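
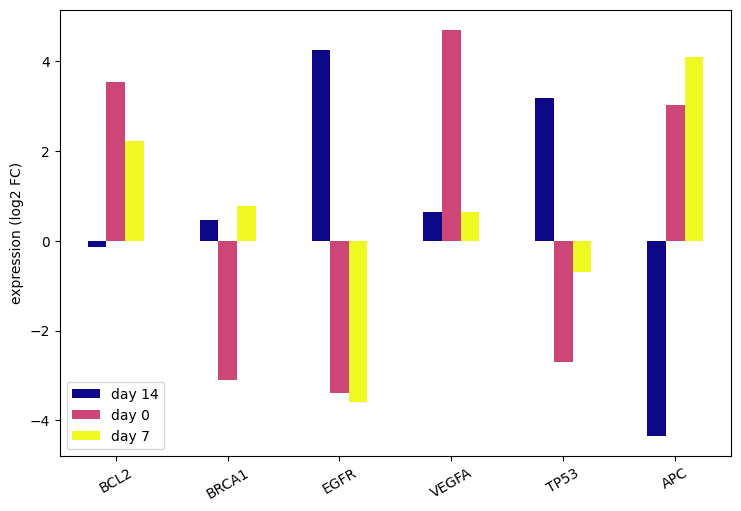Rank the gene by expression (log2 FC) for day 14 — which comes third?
VEGFA

Top 4 for day 14: EGFR ≈ 4, TP53 ≈ 3, VEGFA ≈ 1, BRCA1 ≈ 0.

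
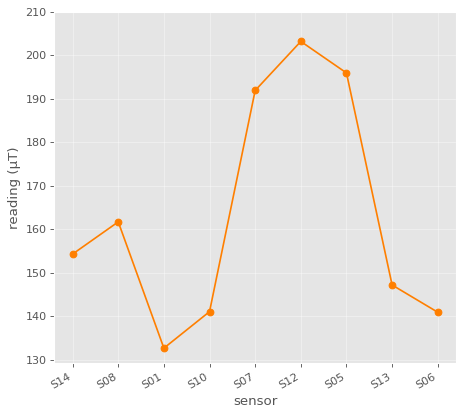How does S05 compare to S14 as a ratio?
S05 ≈ 200, S14 ≈ 150; 200/150 ≈ 1.33.

≈ 1.33×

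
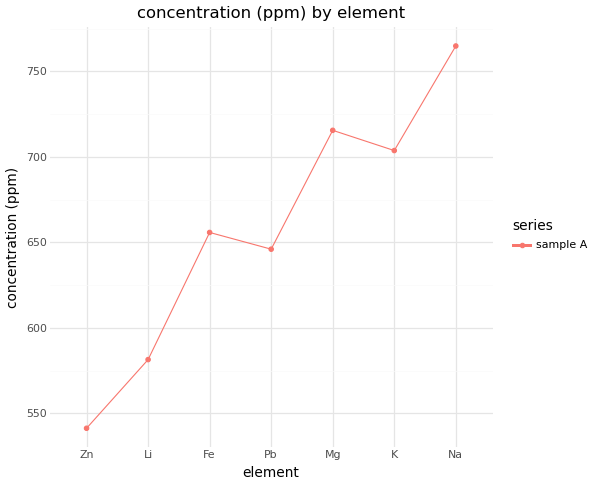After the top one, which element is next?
Mg

Top 3: Na ≈ 760, Mg ≈ 720, K ≈ 700.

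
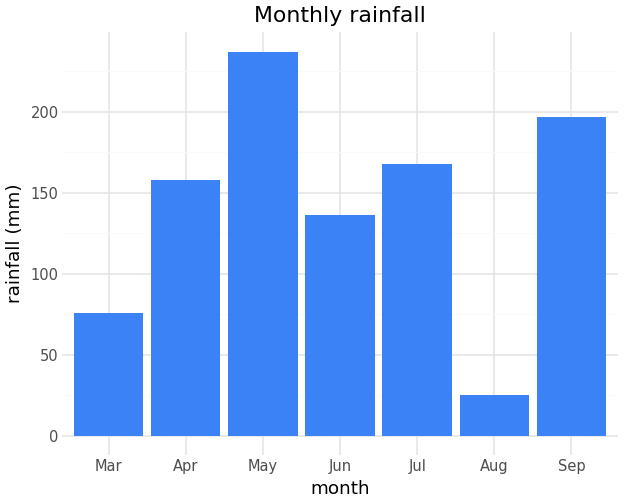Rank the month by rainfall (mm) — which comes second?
Top 3: May ≈ 240, Sep ≈ 200, Jul ≈ 160.

Sep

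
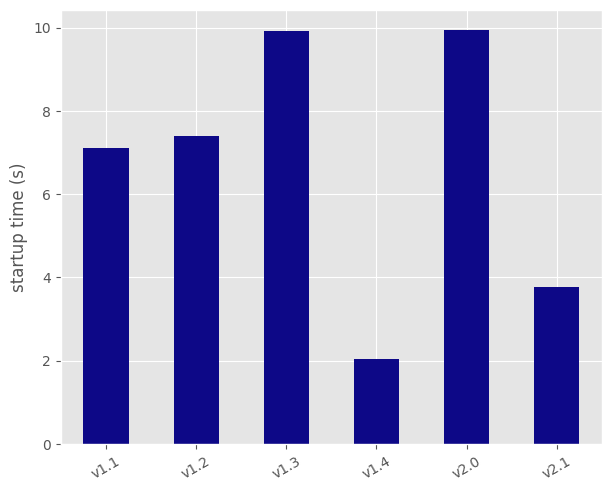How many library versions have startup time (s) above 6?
Above 6: v1.1, v1.2, v1.3, v2.0.

4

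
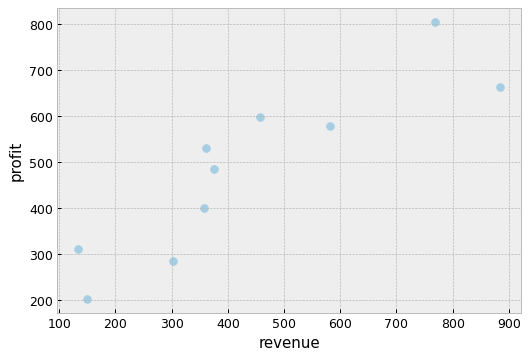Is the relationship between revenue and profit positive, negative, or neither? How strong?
positive, strong

Points are positively correlated; strong (|r| ≈ 0.9).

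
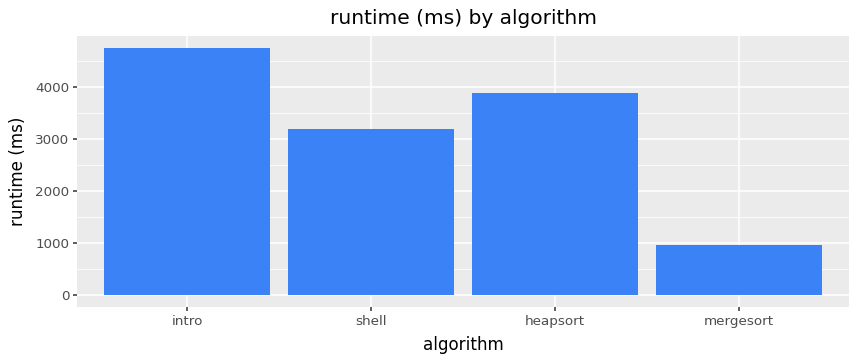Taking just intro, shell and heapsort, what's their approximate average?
(4500 + 3000 + 4000) / 3 ≈ 3833.

≈ 3833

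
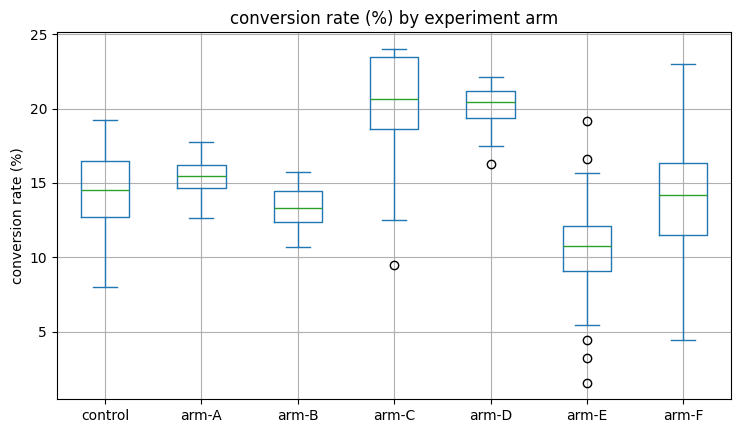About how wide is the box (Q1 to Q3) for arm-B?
≈ 2

Q3 ≈ 14, Q1 ≈ 12; IQR ≈ 2.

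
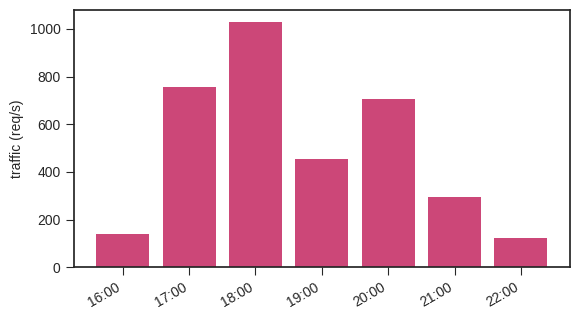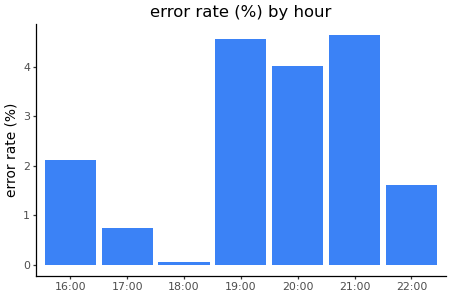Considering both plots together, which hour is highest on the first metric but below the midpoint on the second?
18:00

Chart 2 median error rate (%) ≈ 2; below-median hours: 17:00, 18:00, 22:00. Among those, 18:00 has the highest traffic (req/s) (≈ 1000).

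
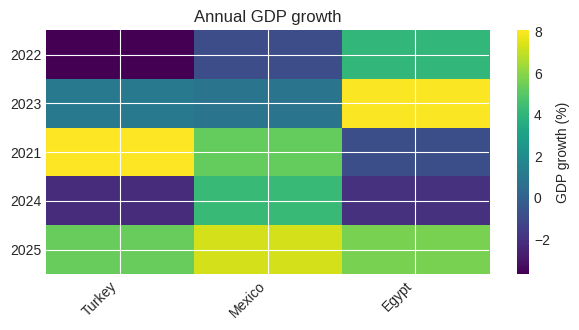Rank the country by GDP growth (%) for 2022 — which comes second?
Mexico

Top 3 for 2022: Egypt ≈ 4, Mexico ≈ -1, Turkey ≈ -4.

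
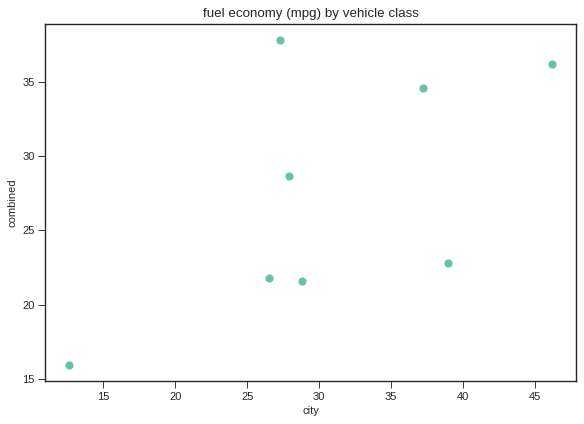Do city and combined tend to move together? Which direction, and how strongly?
positive, moderate

Points are positively correlated; moderate (|r| ≈ 0.6).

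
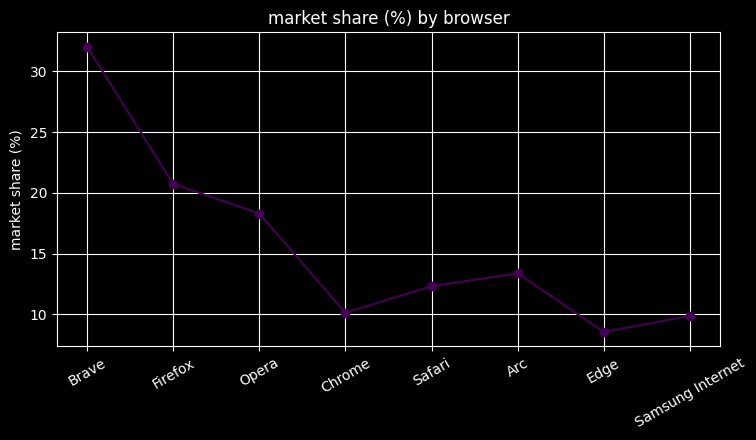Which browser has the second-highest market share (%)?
Firefox

Top 3: Brave ≈ 32, Firefox ≈ 20, Opera ≈ 18.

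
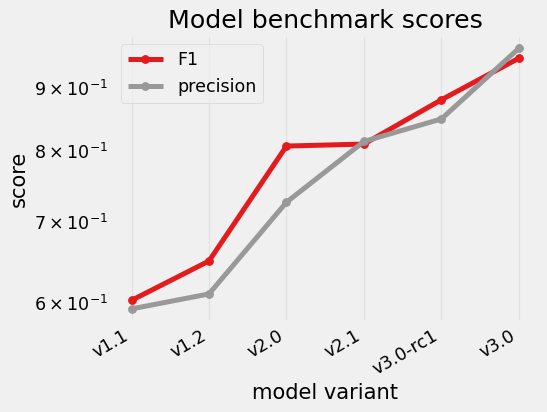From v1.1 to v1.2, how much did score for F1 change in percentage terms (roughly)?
≈ +8.3%

v1.1 ≈ 0.60, v1.2 ≈ 0.65; (0.65 − 0.60) / 0.60 ≈ +8.3%.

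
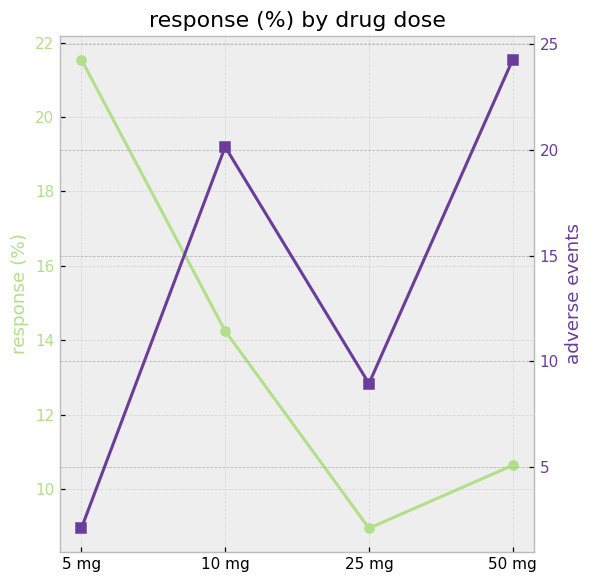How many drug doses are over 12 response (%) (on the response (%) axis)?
2

Above 12: 5 mg, 10 mg.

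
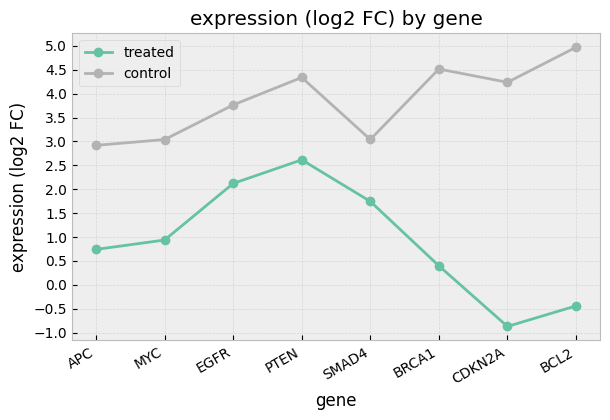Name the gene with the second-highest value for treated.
Top 3 for treated: PTEN ≈ 2.5, EGFR ≈ 2.0, SMAD4 ≈ 1.5.

EGFR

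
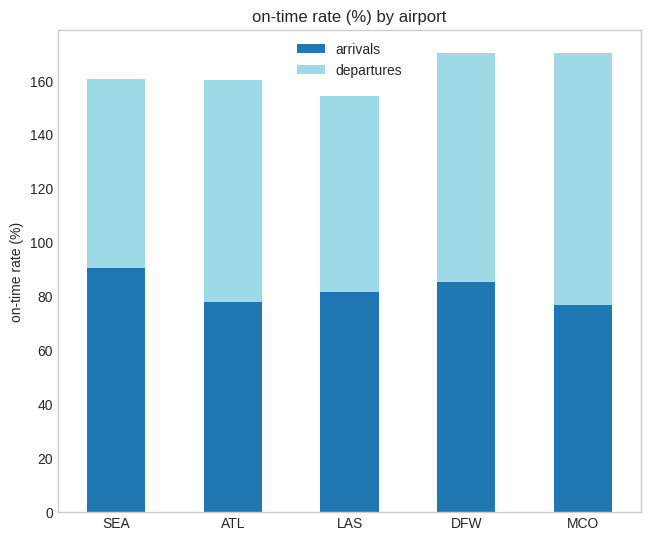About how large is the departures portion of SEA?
≈ 60

departures top ≈ 160, bottom ≈ 100; segment ≈ 60.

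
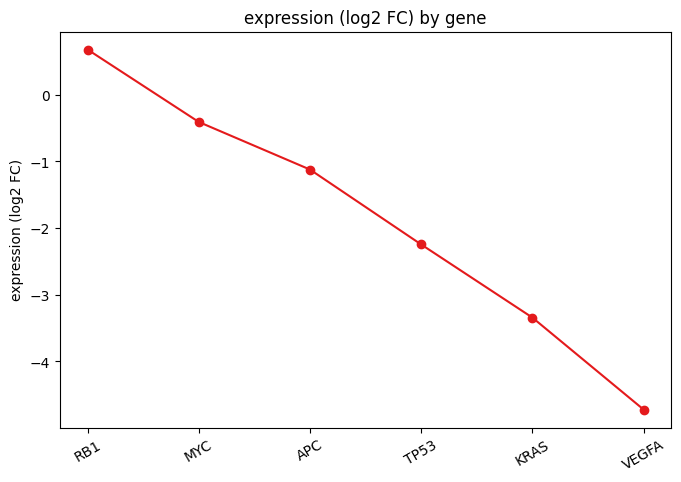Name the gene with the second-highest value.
Top 3: RB1 ≈ 0.5, MYC ≈ -0.5, APC ≈ -1.0.

MYC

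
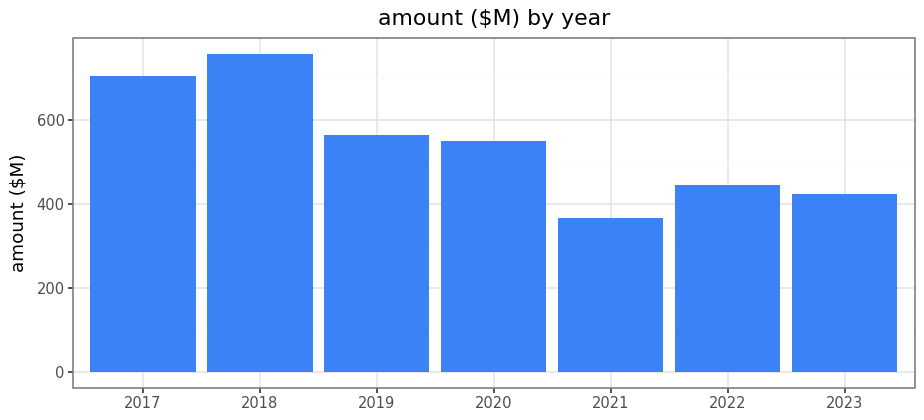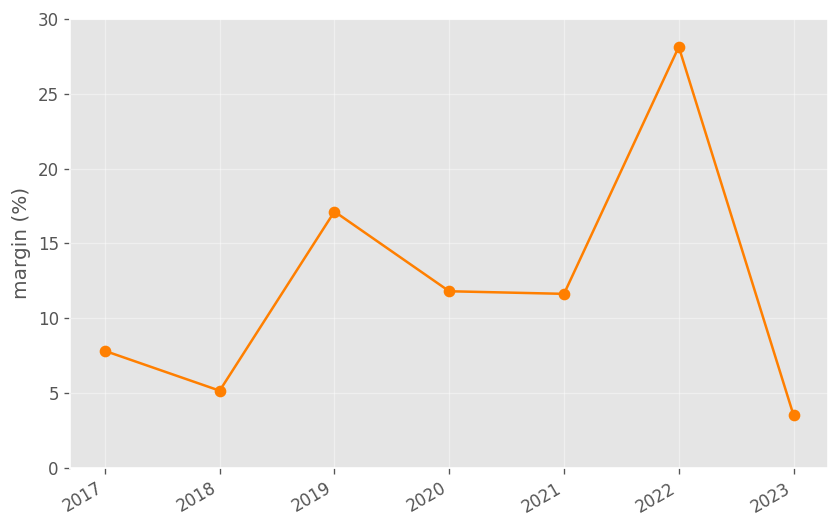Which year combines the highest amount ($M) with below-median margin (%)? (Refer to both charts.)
2018

Chart 2 median margin (%) ≈ 10; below-median years: 2017, 2018, 2023. Among those, 2018 has the highest amount ($M) (≈ 800).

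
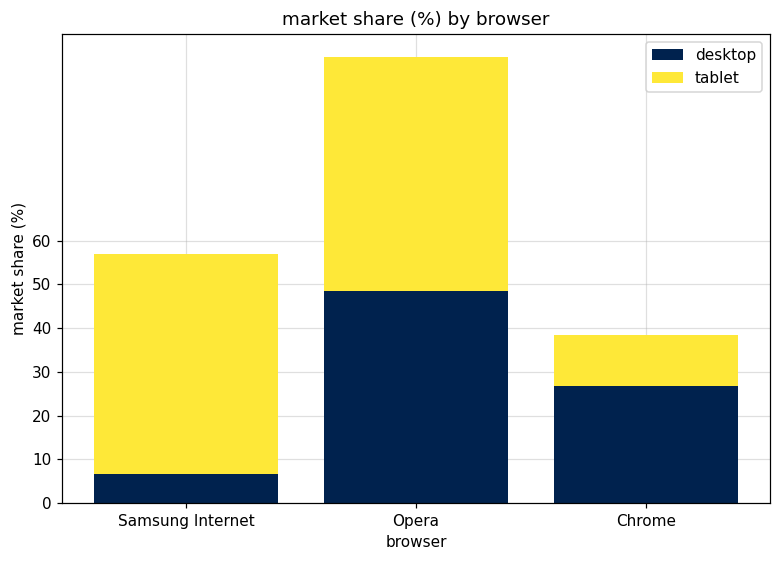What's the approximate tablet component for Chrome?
≈ 10

tablet top ≈ 40, bottom ≈ 30; segment ≈ 10.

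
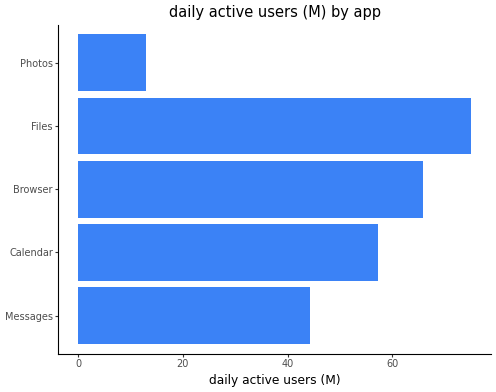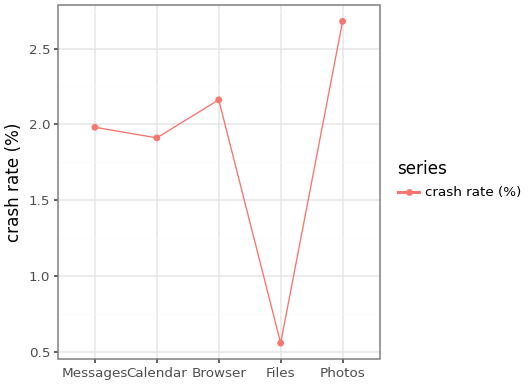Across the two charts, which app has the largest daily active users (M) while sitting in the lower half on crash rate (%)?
Chart 2 median crash rate (%) ≈ 2; below-median apps: Calendar, Files. Among those, Files has the highest daily active users (M) (≈ 80).

Files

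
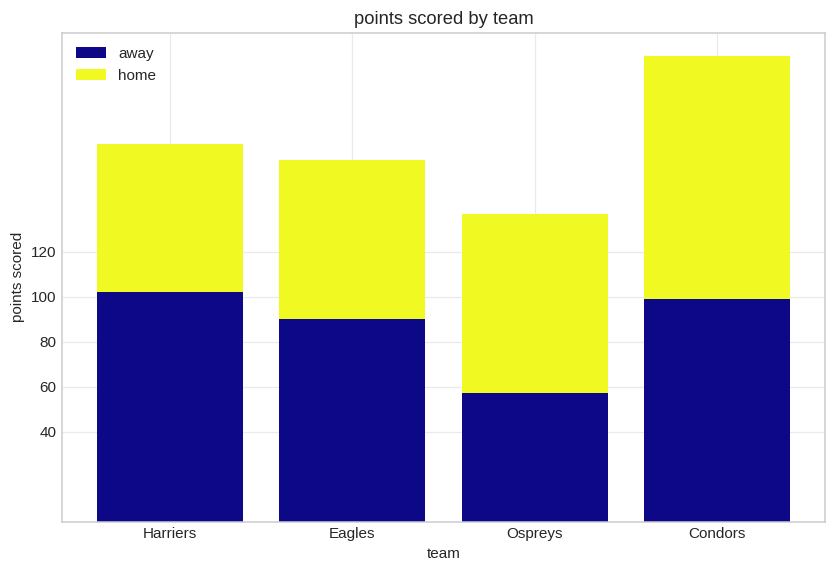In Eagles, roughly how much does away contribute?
≈ 80

away top ≈ 80, bottom ≈ 0; segment ≈ 80.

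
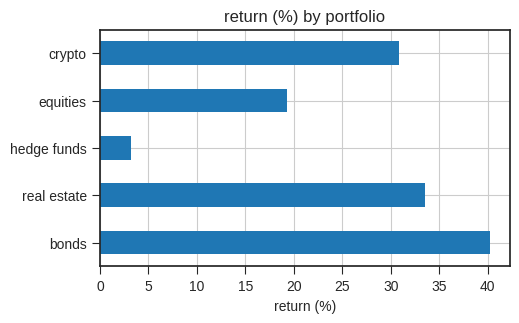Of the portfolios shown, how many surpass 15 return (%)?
Above 15: bonds, real estate, equities, crypto.

4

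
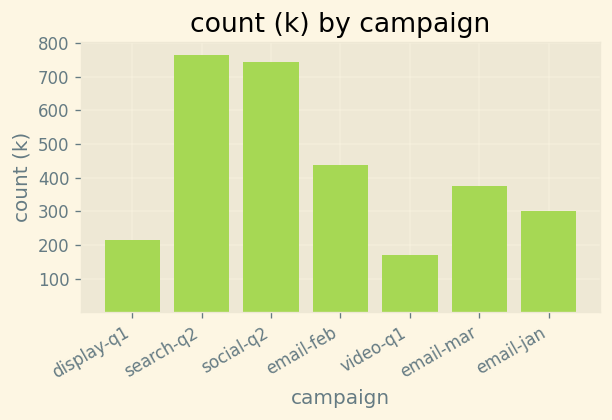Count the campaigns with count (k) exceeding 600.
Above 600: search-q2, social-q2.

2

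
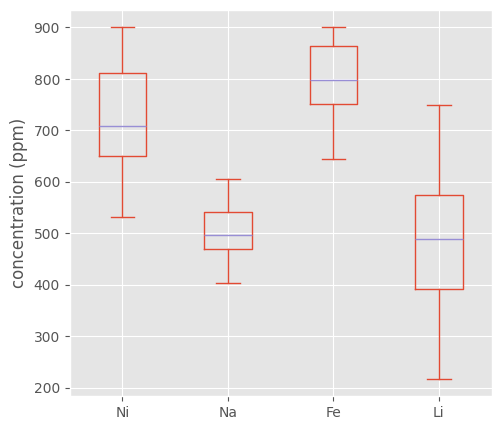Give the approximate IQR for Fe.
Q3 ≈ 850, Q1 ≈ 750; IQR ≈ 100.

≈ 100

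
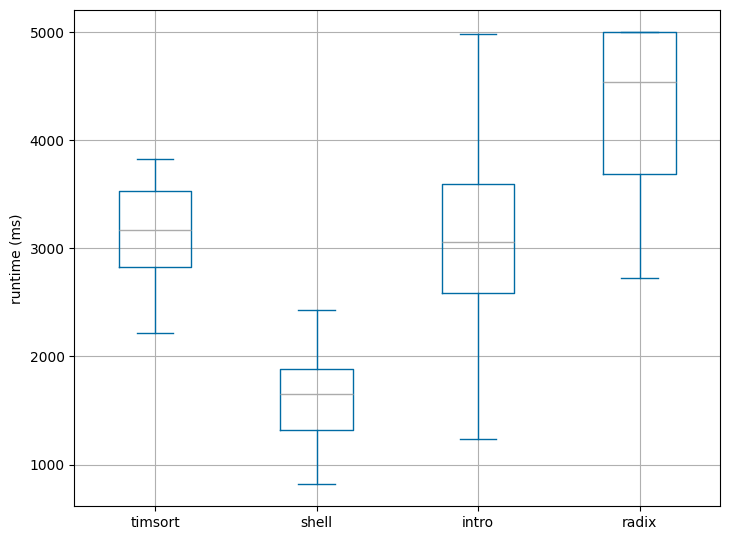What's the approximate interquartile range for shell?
≈ 500

Q3 ≈ 2000, Q1 ≈ 1500; IQR ≈ 500.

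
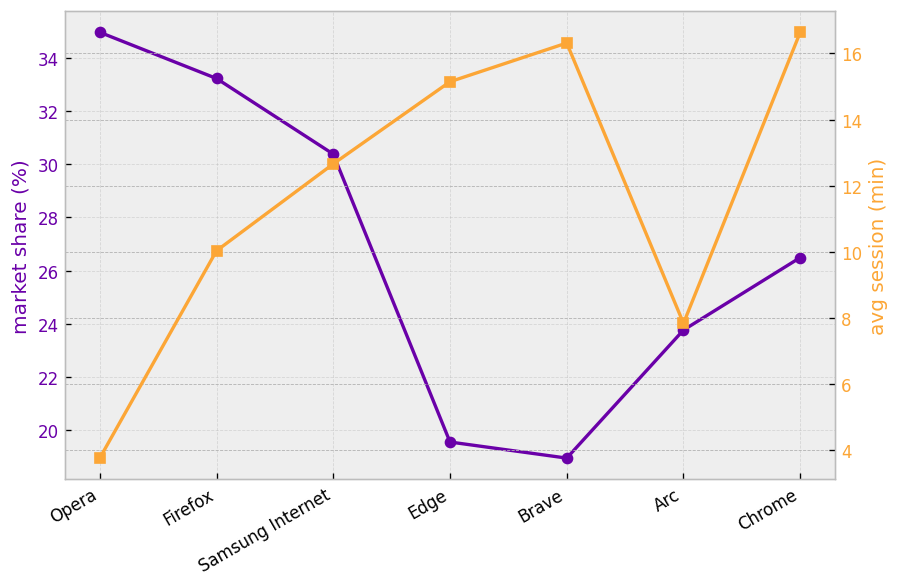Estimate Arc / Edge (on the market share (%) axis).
Arc ≈ 24, Edge ≈ 20; 24/20 ≈ 1.2.

≈ 1.2×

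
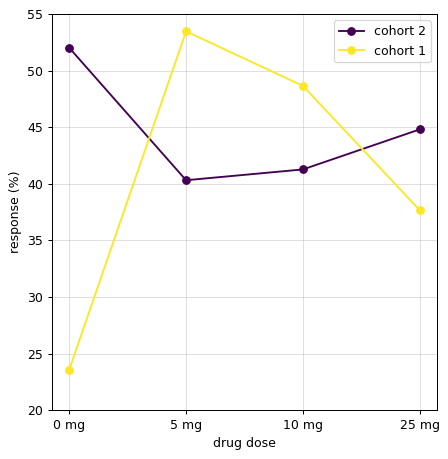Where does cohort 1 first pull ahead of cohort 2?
5 mg

0 mg: cohort 1 ≈ 25 vs cohort 2 ≈ 50 (not yet); 5 mg: cohort 1 ≈ 55 vs cohort 2 ≈ 40 (first crossover).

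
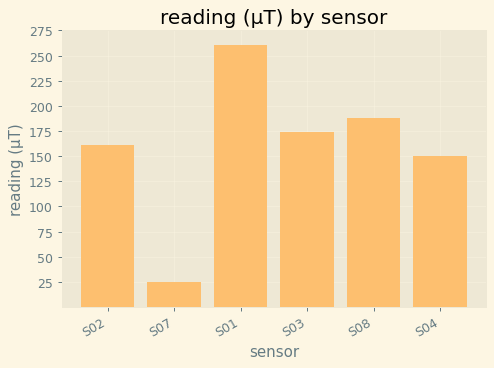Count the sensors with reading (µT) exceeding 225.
1

Above 225: S01.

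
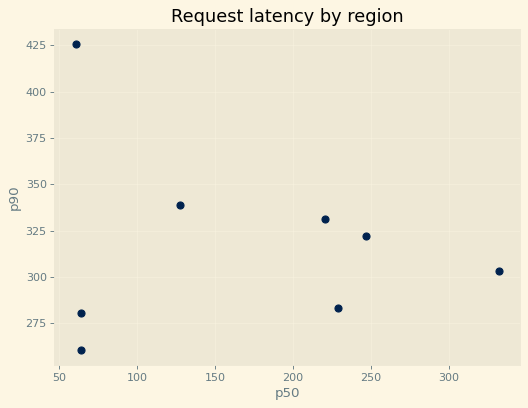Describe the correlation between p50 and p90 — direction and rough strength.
Points are roughly uncorrelated; weak (|r| ≈ 0.2).

no clear correlation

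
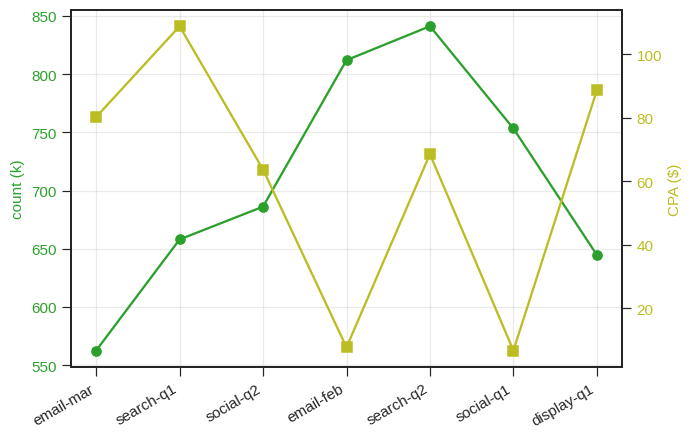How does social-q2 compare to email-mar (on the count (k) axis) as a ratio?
social-q2 ≈ 675, email-mar ≈ 575; 675/575 ≈ 1.17.

≈ 1.17×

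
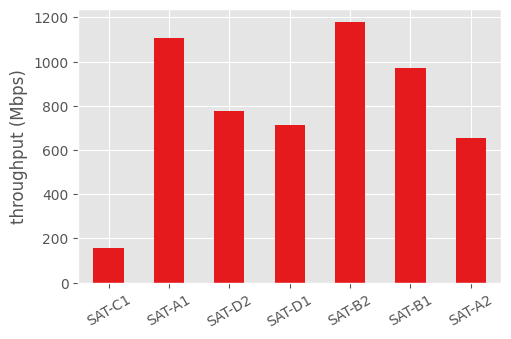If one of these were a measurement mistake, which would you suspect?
SAT-C1 ≈ 200; the rest sit between ≈ 700 and ≈ 1200.

SAT-C1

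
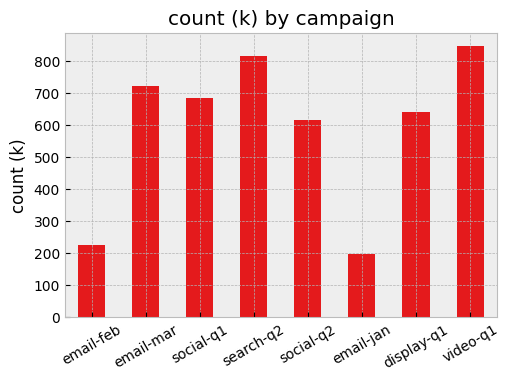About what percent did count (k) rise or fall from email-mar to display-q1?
email-mar ≈ 700, display-q1 ≈ 600; (600 − 700) / 700 ≈ -14.3%.

≈ -14.3%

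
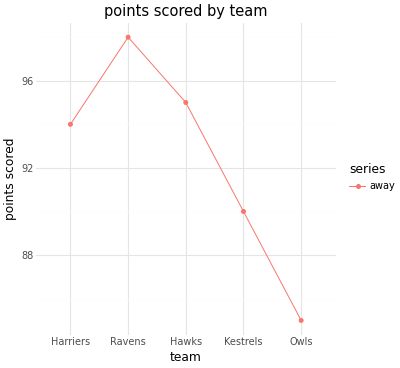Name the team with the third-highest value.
Top 4: Ravens ≈ 98, Hawks ≈ 96, Harriers ≈ 94, Kestrels ≈ 90.

Harriers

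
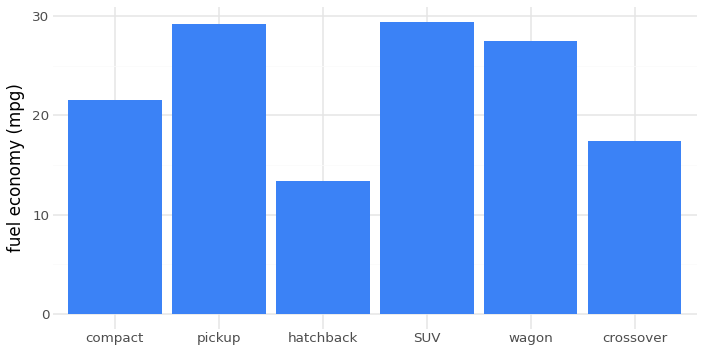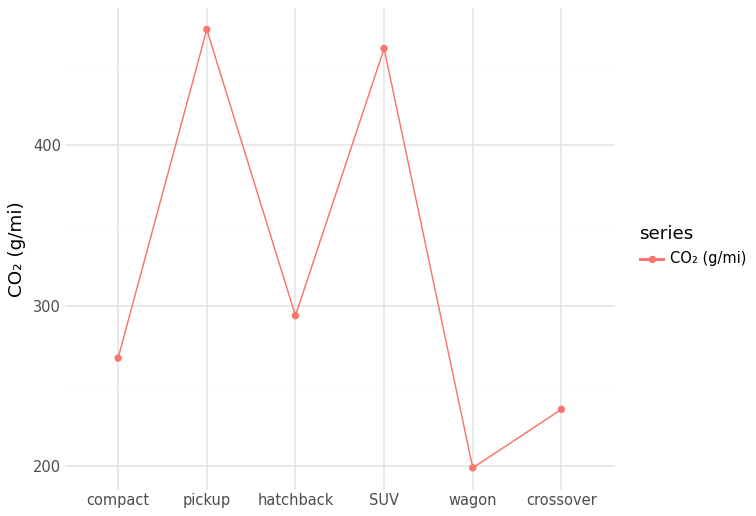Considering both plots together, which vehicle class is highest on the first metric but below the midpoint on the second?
wagon

Chart 2 median CO₂ (g/mi) ≈ 300; below-median vehicle classes: compact, wagon, crossover. Among those, wagon has the highest fuel economy (mpg) (≈ 25).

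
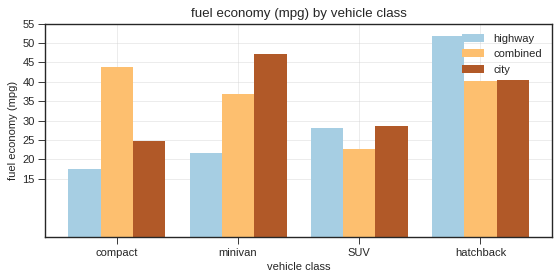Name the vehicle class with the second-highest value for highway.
Top 3 for highway: hatchback ≈ 50, SUV ≈ 30, minivan ≈ 20.

SUV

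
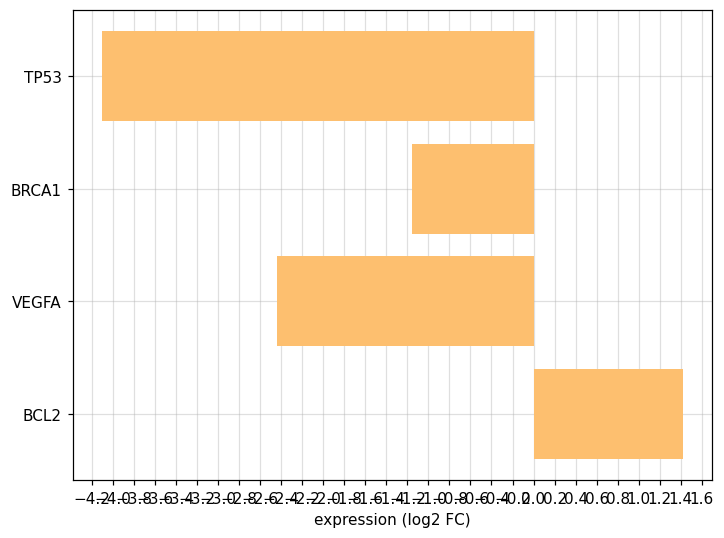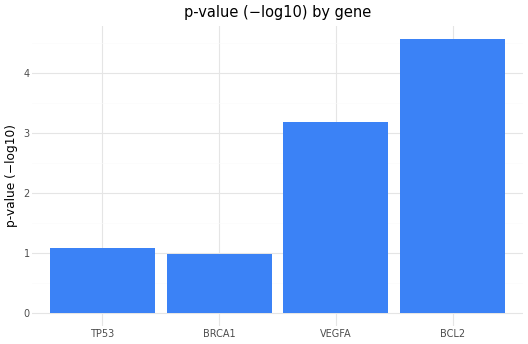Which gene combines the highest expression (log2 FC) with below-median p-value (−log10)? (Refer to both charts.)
Chart 2 median p-value (−log10) ≈ 2; below-median genes: TP53, BRCA1. Among those, BRCA1 has the highest expression (log2 FC) (≈ -1.2).

BRCA1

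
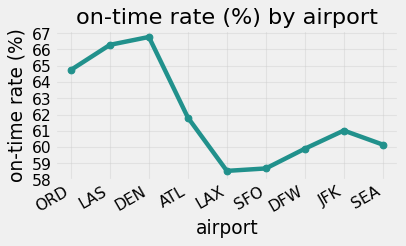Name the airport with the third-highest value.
ORD

Top 4: DEN ≈ 67, LAS ≈ 66, ORD ≈ 65, ATL ≈ 62.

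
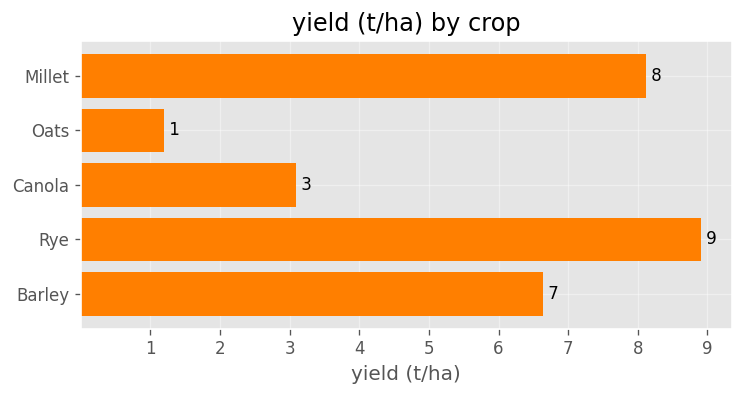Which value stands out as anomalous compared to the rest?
Oats

Oats ≈ 1; the rest sit between ≈ 3 and ≈ 9.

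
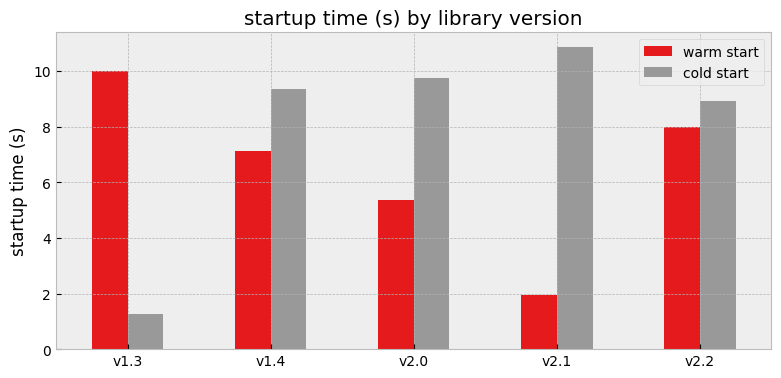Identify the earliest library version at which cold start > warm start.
v1.4

v1.3: cold start ≈ 1 vs warm start ≈ 10 (not yet); v1.4: cold start ≈ 9 vs warm start ≈ 7 (first crossover).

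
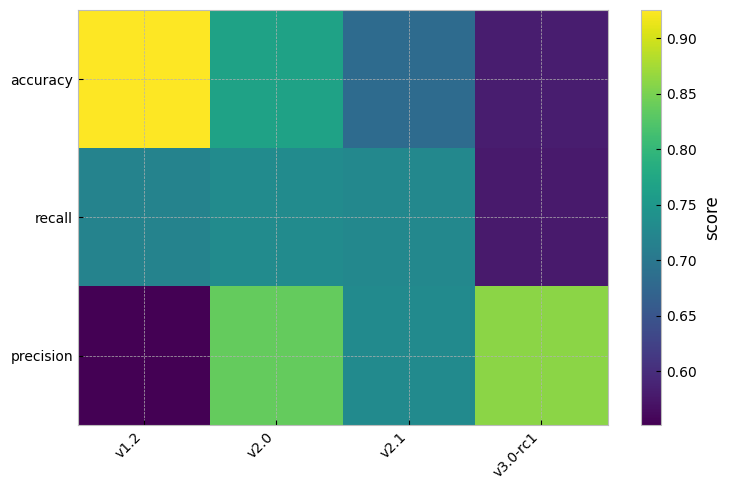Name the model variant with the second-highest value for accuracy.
v2.0

Top 3 for accuracy: v1.2 ≈ 0.95, v2.0 ≈ 0.75, v2.1 ≈ 0.70.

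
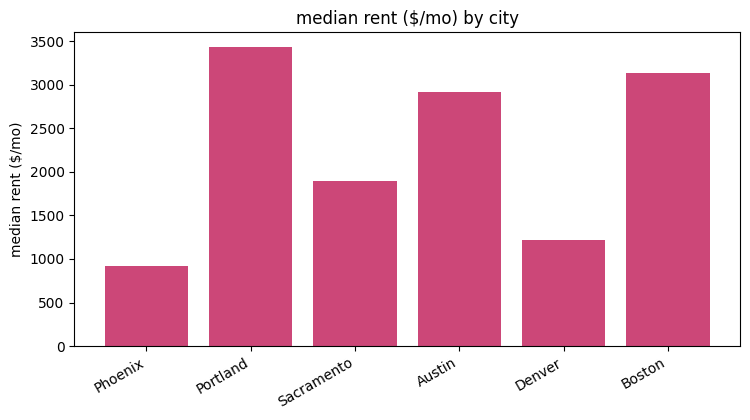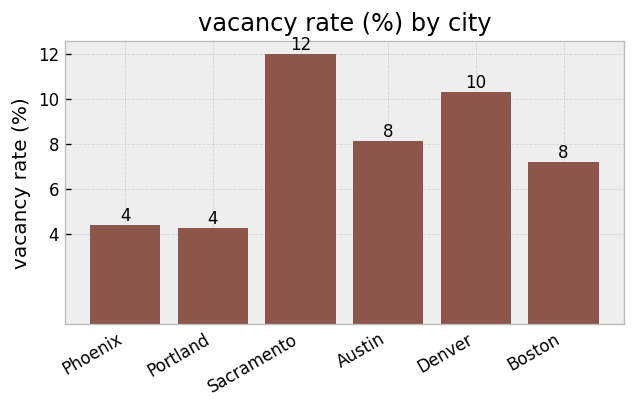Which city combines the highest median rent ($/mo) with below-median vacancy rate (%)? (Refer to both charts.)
Portland

Chart 2 median vacancy rate (%) ≈ 8; below-median cities: Phoenix, Portland, Boston. Among those, Portland has the highest median rent ($/mo) (≈ 3500).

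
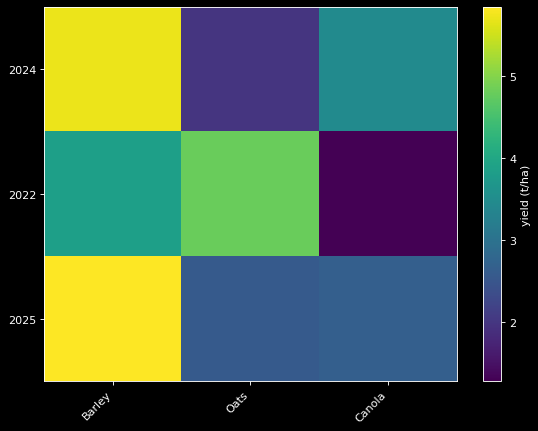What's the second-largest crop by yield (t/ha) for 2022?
Barley

Top 3 for 2022: Oats ≈ 5.0, Barley ≈ 4.0, Canola ≈ 1.5.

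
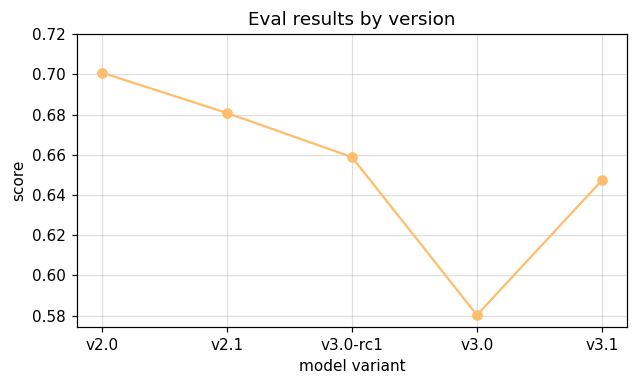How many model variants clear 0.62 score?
4

Above 0.62: v2.0, v2.1, v3.0-rc1, v3.1.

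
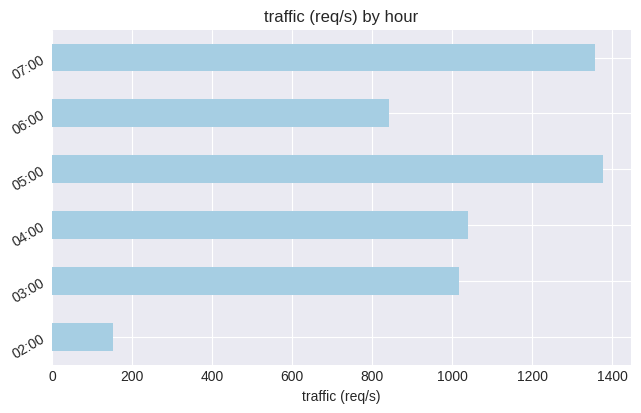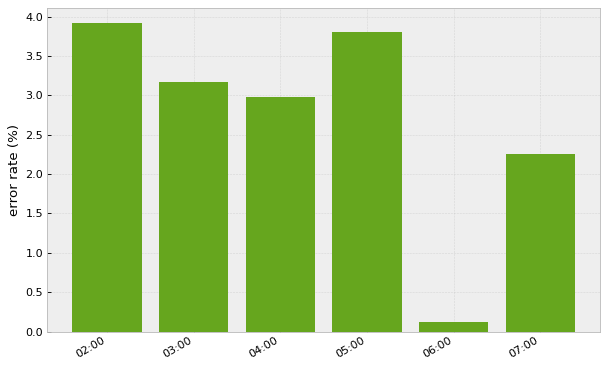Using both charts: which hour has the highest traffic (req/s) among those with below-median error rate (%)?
Chart 2 median error rate (%) ≈ 3; below-median hours: 04:00, 06:00, 07:00. Among those, 07:00 has the highest traffic (req/s) (≈ 1400).

07:00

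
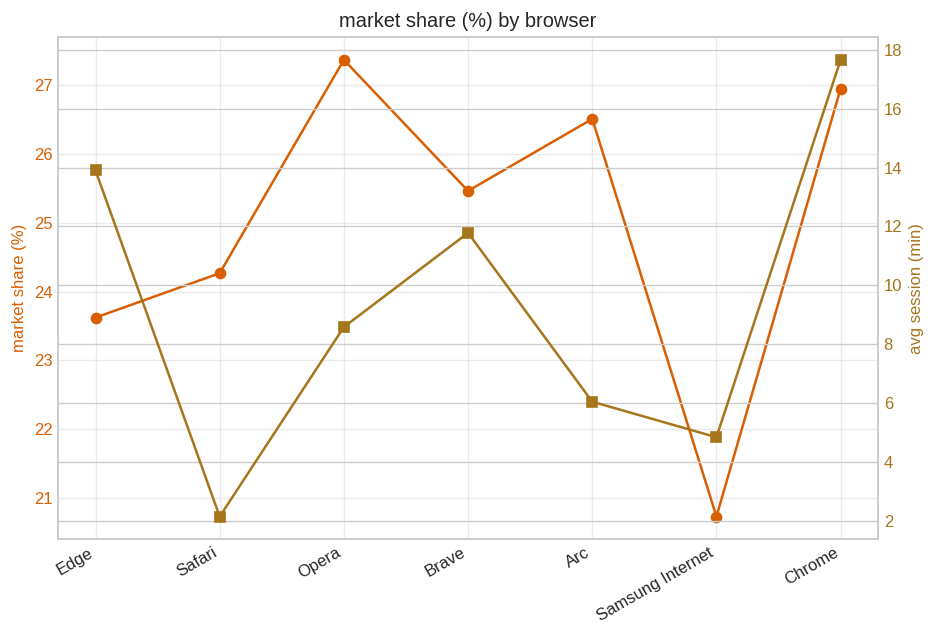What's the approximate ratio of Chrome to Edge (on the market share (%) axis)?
≈ 1.12×

Chrome ≈ 27, Edge ≈ 24; 27/24 ≈ 1.12.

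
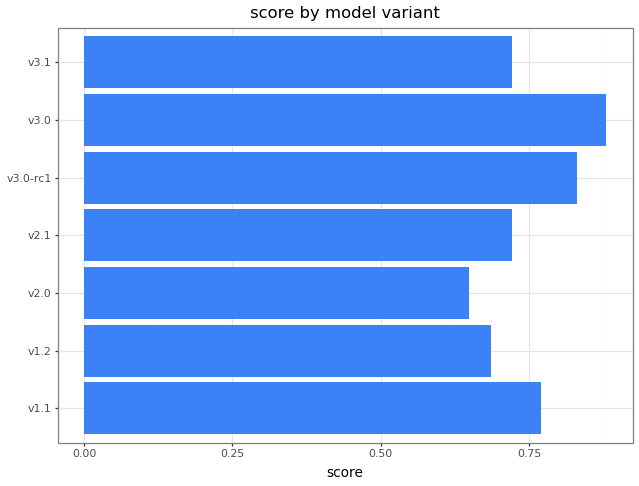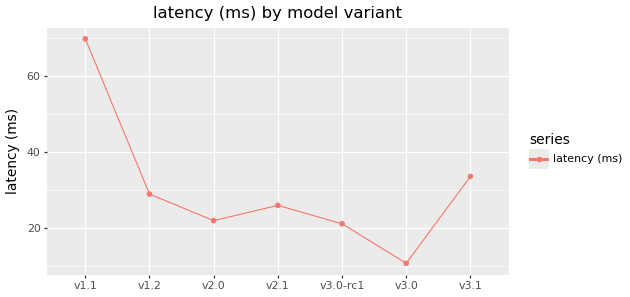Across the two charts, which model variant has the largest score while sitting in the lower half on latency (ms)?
v3.0

Chart 2 median latency (ms) ≈ 30; below-median model variants: v2.0, v3.0-rc1, v3.0. Among those, v3.0 has the highest score (≈ 0.9).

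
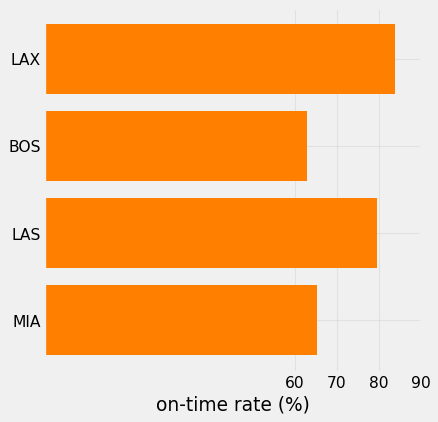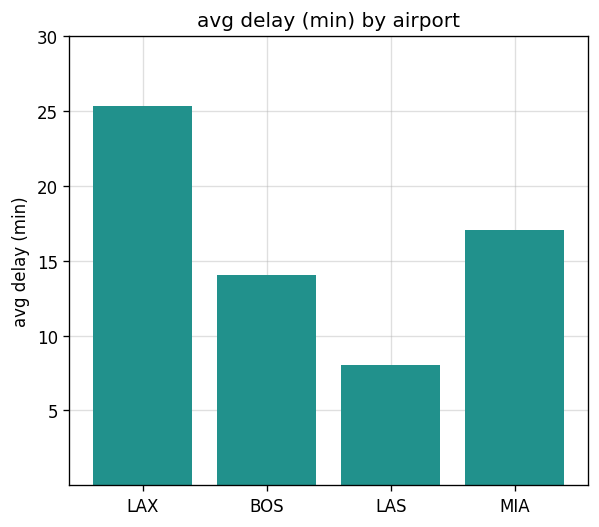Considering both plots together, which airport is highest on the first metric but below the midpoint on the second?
Chart 2 median avg delay (min) ≈ 15; below-median airports: BOS, LAS. Among those, LAS has the highest on-time rate (%) (≈ 80).

LAS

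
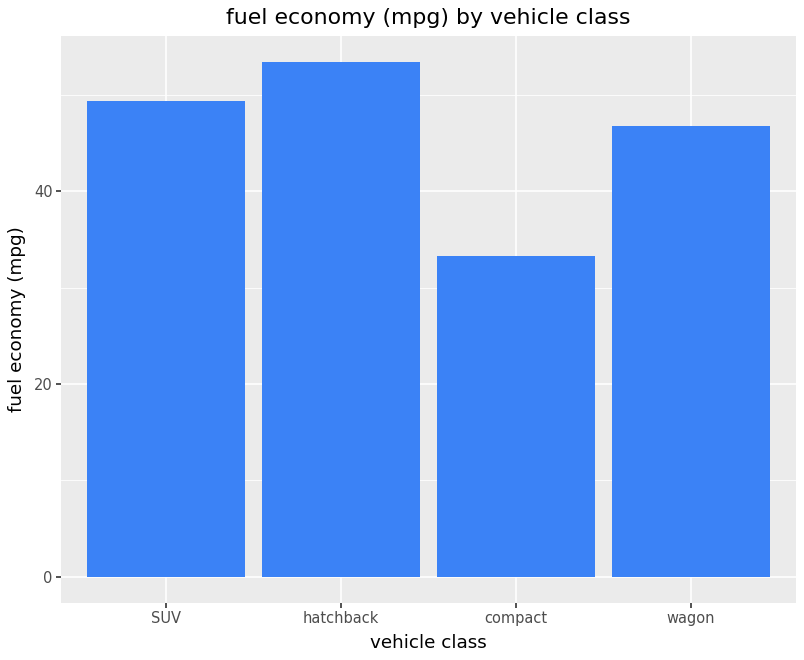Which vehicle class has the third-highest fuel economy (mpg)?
wagon

Top 4: hatchback ≈ 55, SUV ≈ 50, wagon ≈ 45, compact ≈ 35.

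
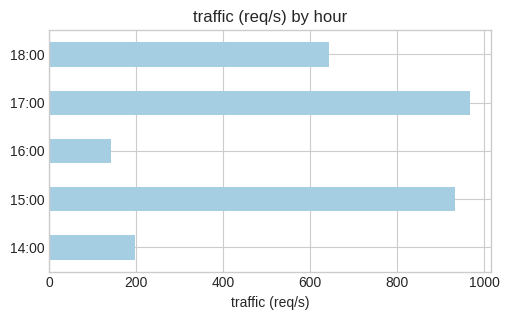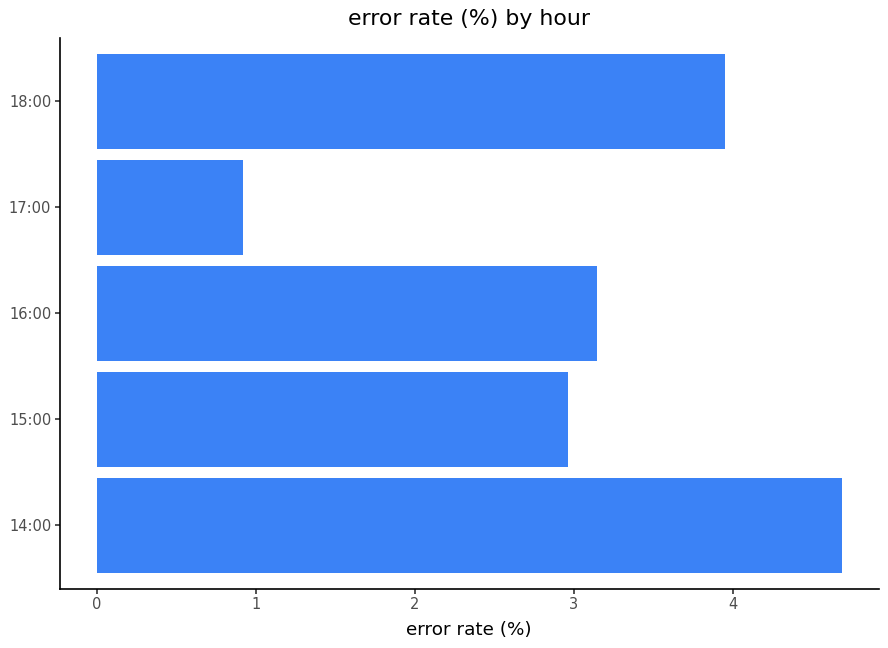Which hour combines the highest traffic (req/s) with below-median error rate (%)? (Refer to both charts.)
Chart 2 median error rate (%) ≈ 3; below-median hours: 15:00, 17:00. Among those, 17:00 has the highest traffic (req/s) (≈ 1000).

17:00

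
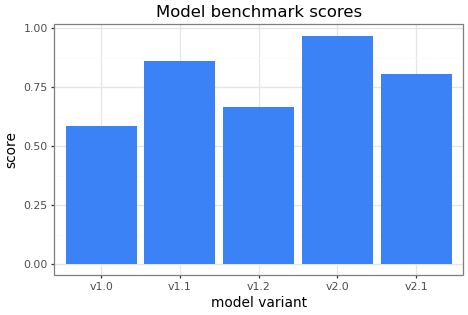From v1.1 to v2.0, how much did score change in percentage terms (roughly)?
≈ +11.1%

v1.1 ≈ 0.9, v2.0 ≈ 1.0; (1.0 − 0.9) / 0.9 ≈ +11.1%.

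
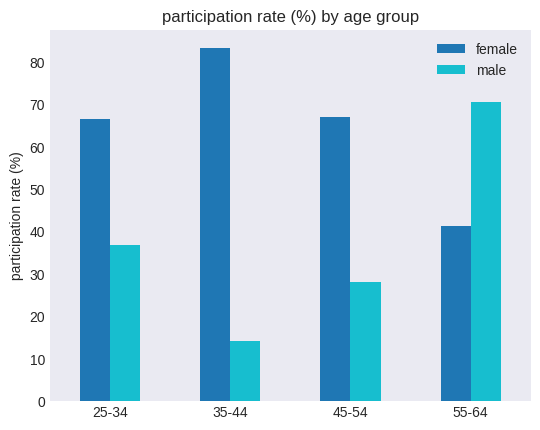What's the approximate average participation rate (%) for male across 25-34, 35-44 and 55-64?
(40 + 10 + 70) / 3 ≈ 40.

≈ 40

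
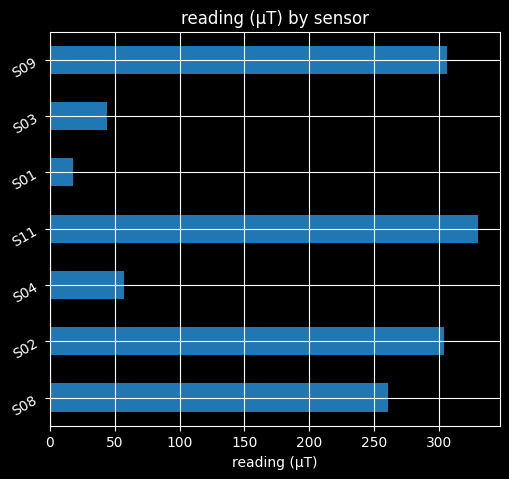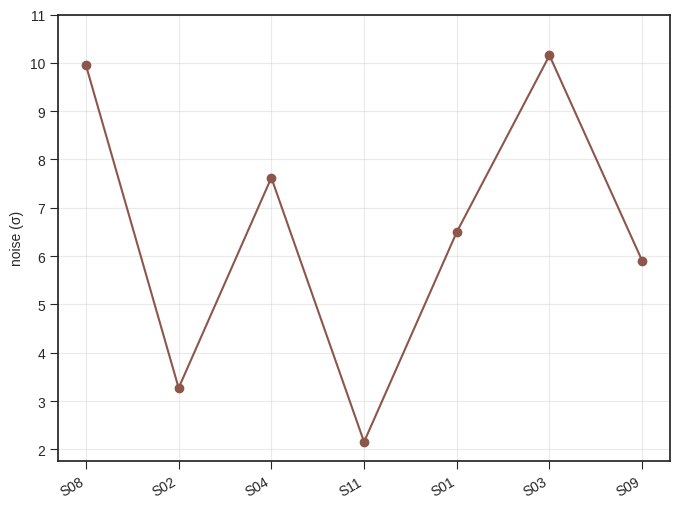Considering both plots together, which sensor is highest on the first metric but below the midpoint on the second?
S11

Chart 2 median noise (σ) ≈ 6; below-median sensors: S02, S11, S09. Among those, S11 has the highest reading (µT) (≈ 350).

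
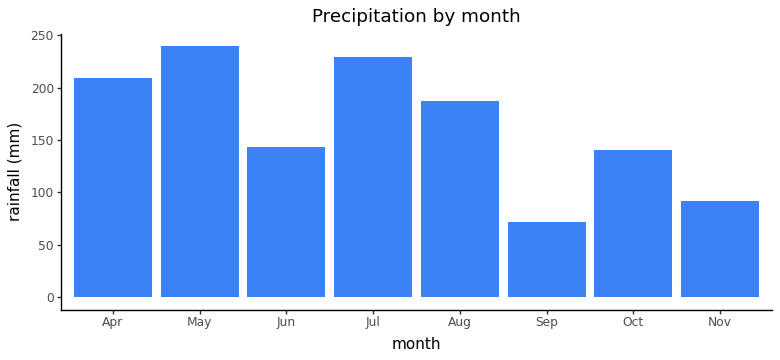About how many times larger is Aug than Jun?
≈ 1.29×

Aug ≈ 180, Jun ≈ 140; 180/140 ≈ 1.29.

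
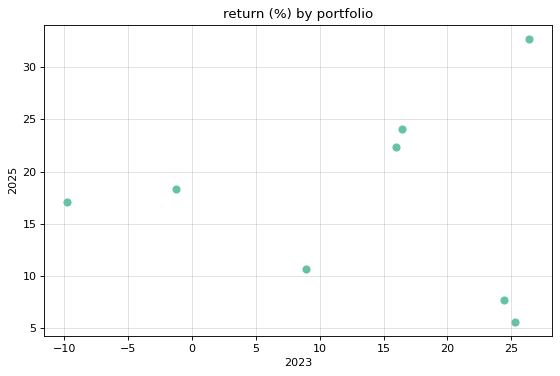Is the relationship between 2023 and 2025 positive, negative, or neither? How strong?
Points are roughly uncorrelated; weak (|r| ≈ 0.0).

no clear correlation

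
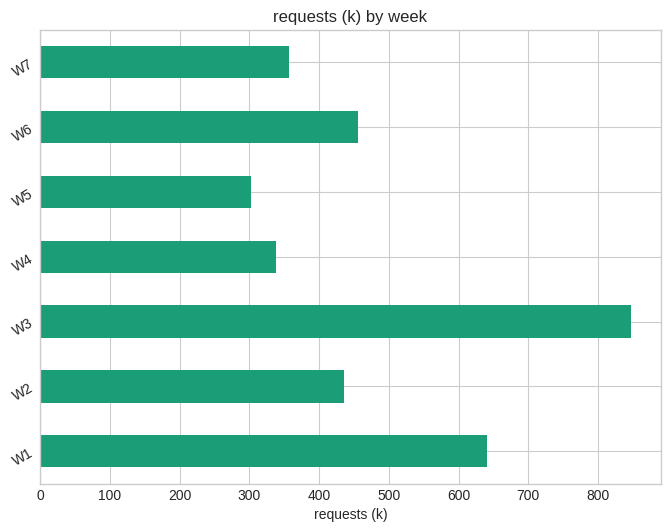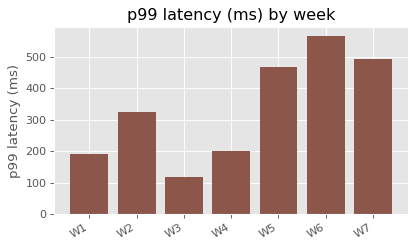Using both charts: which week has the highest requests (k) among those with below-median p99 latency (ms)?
W3

Chart 2 median p99 latency (ms) ≈ 300; below-median weeks: W1, W3, W4. Among those, W3 has the highest requests (k) (≈ 800).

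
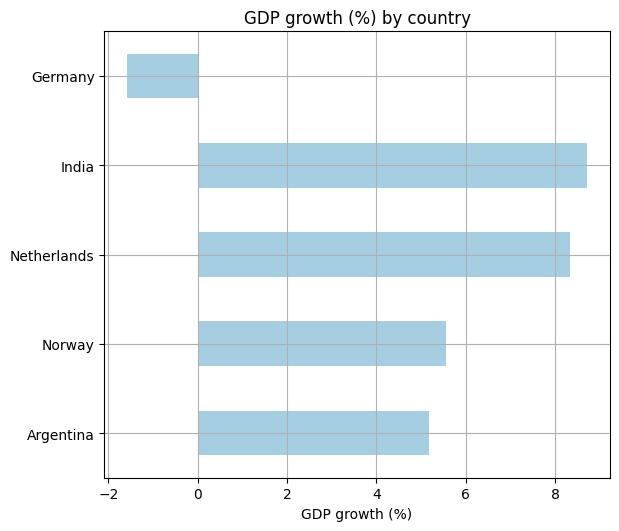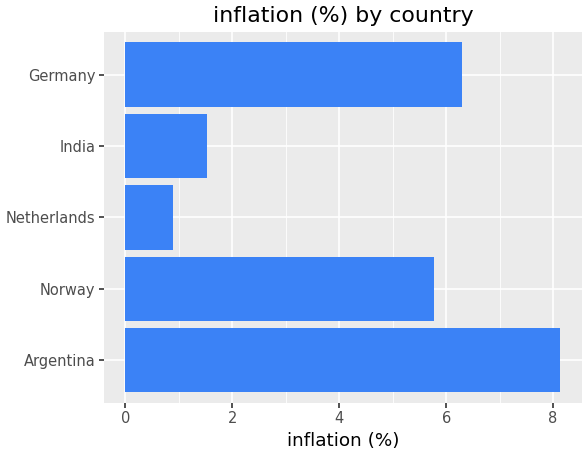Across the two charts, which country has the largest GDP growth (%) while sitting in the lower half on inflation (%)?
India

Chart 2 median inflation (%) ≈ 6; below-median countries: Netherlands, India. Among those, India has the highest GDP growth (%) (≈ 9).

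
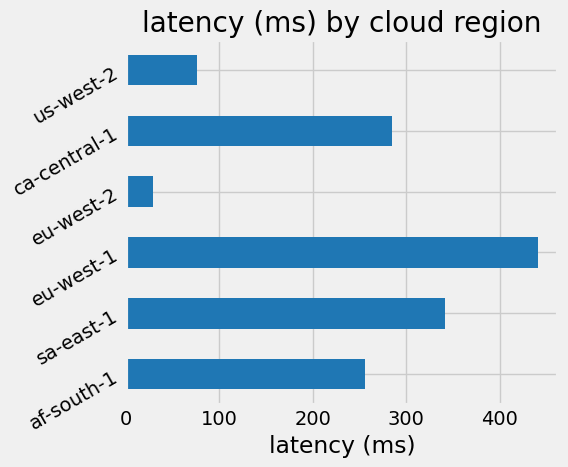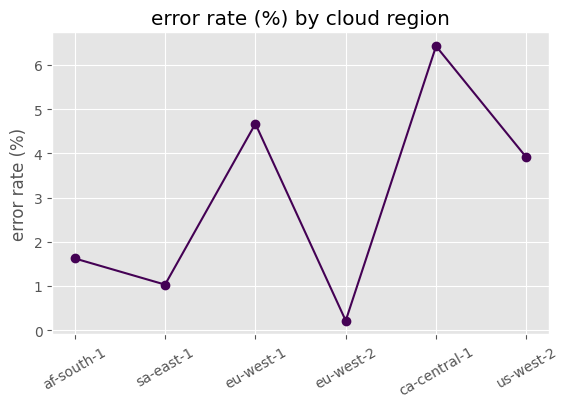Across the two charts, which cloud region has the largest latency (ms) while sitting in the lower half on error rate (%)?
Chart 2 median error rate (%) ≈ 3; below-median cloud regions: af-south-1, sa-east-1, eu-west-2. Among those, sa-east-1 has the highest latency (ms) (≈ 350).

sa-east-1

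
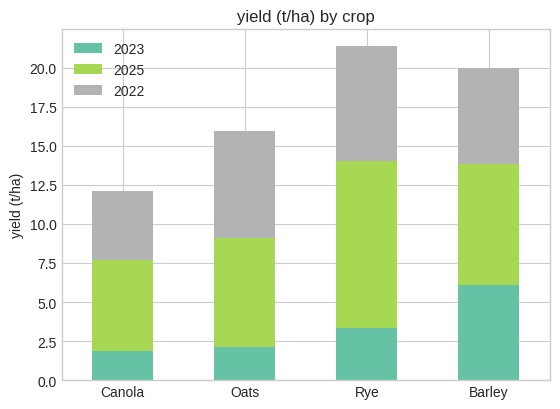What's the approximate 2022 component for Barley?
≈ 6

2022 top ≈ 20, bottom ≈ 14; segment ≈ 6.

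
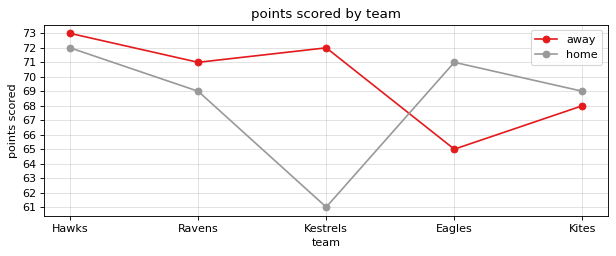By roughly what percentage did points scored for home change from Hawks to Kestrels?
Hawks ≈ 72, Kestrels ≈ 61; (61 − 72) / 72 ≈ -15.3%.

≈ -15.3%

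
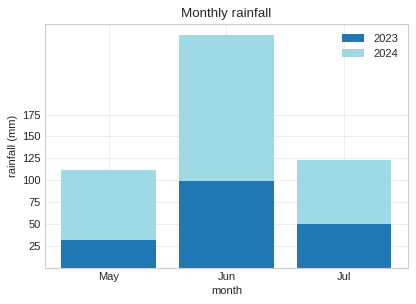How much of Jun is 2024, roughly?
2024 top ≈ 275, bottom ≈ 100; segment ≈ 175.

≈ 175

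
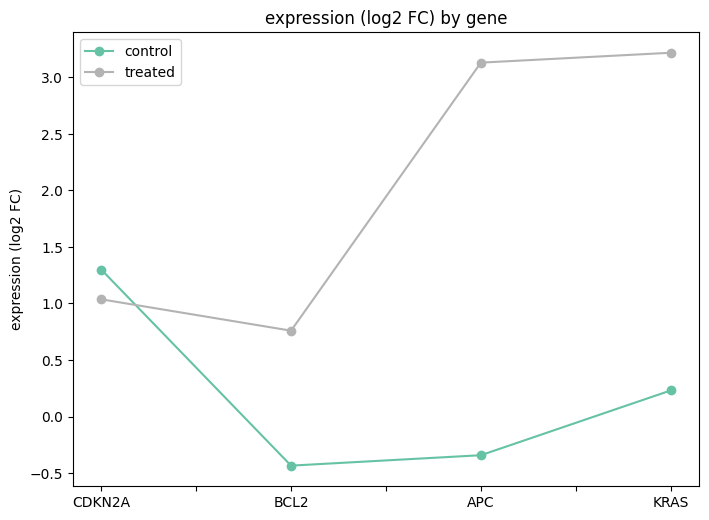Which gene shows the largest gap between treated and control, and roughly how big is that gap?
APC, ≈ 3.5 log2 FC

APC: treated ≈ 3.0, control ≈ -0.5 → gap ≈ 3.5. Next-largest (KRAS) is only ≈ 3.0.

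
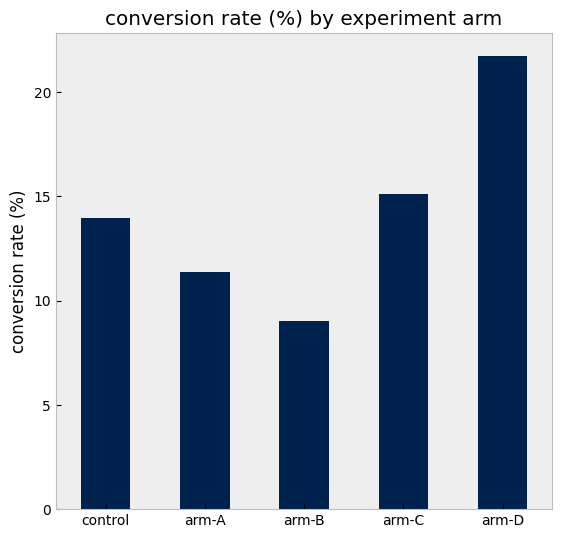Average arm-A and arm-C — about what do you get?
(12 + 16) / 2 ≈ 14.

≈ 14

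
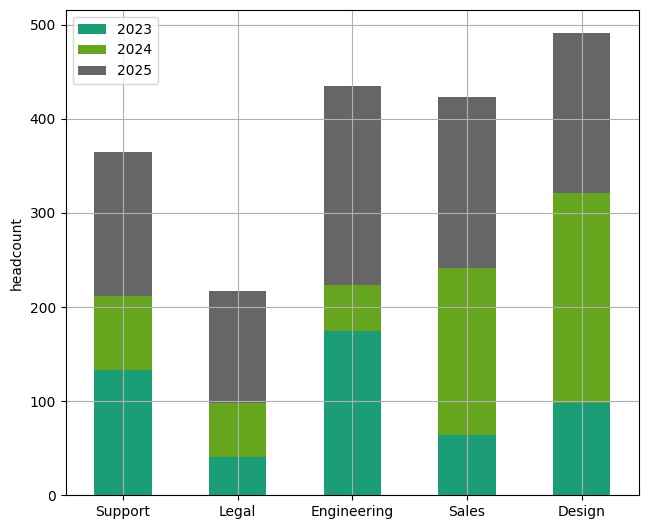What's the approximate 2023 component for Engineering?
2023 top ≈ 200, bottom ≈ 0; segment ≈ 200.

≈ 200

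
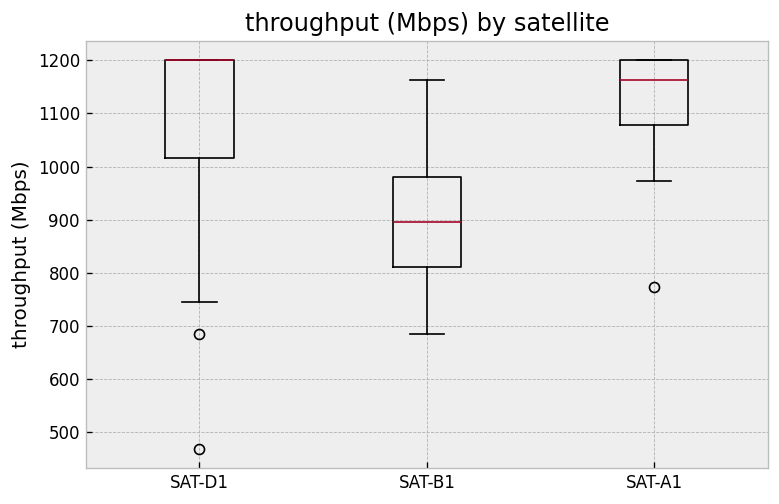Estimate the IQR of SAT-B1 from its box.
Q3 ≈ 975, Q1 ≈ 800; IQR ≈ 175.

≈ 175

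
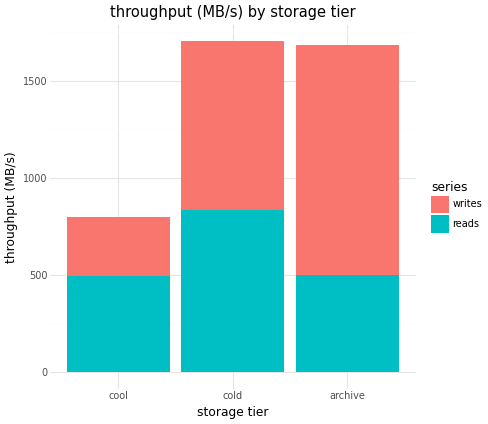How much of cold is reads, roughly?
≈ 800

reads top ≈ 800, bottom ≈ 0; segment ≈ 800.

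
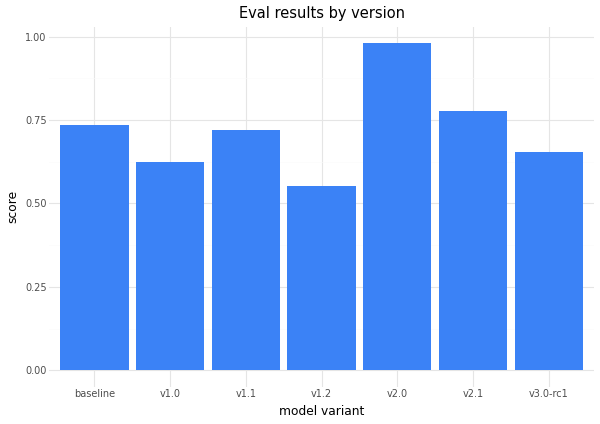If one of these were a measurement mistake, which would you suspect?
v2.0 ≈ 1.0; the rest sit between ≈ 0.6 and ≈ 0.8.

v2.0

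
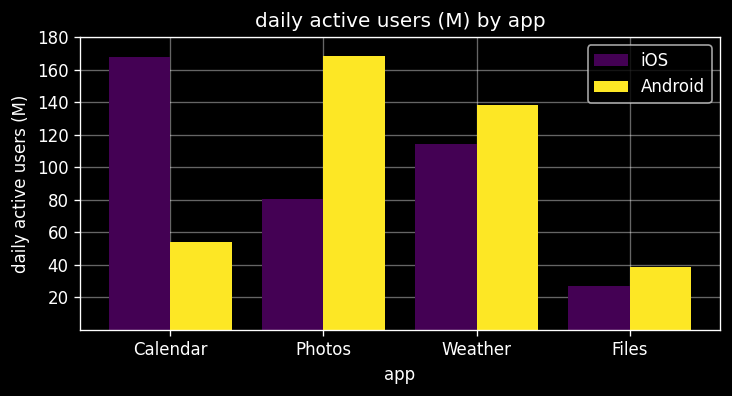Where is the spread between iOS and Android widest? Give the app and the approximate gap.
Calendar, ≈ 100 M

Calendar: iOS ≈ 160, Android ≈ 60 → gap ≈ 100. Next-largest (Photos) is only ≈ 80.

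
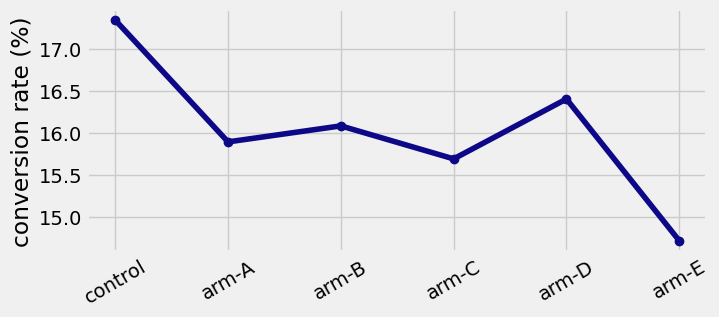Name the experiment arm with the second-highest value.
Top 3: control ≈ 17.5, arm-D ≈ 16.5, arm-B ≈ 16.0.

arm-D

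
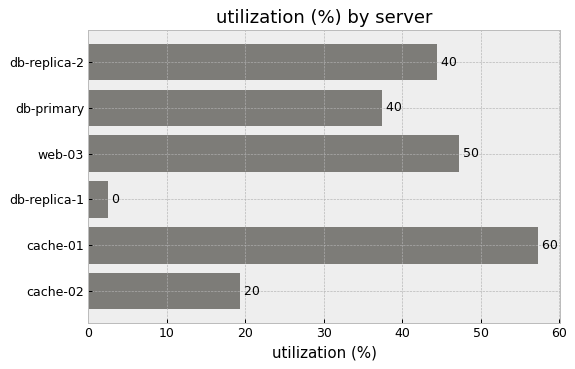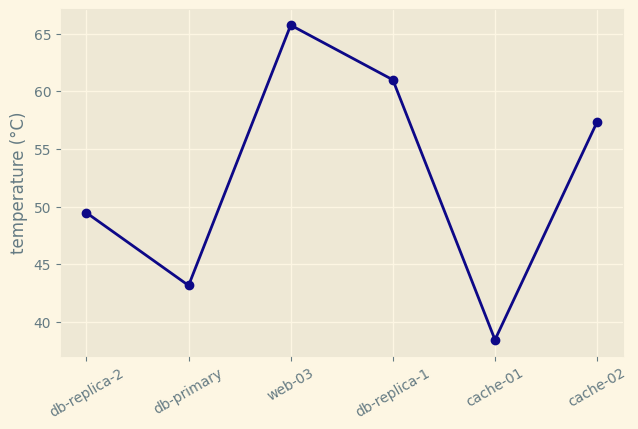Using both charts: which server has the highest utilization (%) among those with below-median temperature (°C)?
Chart 2 median temperature (°C) ≈ 50; below-median servers: db-replica-2, db-primary, cache-01. Among those, cache-01 has the highest utilization (%) (≈ 60).

cache-01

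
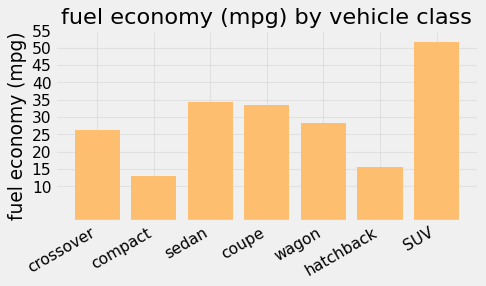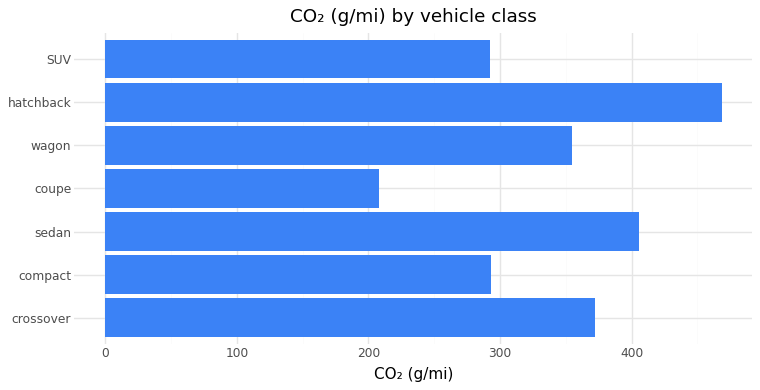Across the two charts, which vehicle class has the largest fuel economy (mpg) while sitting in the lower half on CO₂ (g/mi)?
SUV

Chart 2 median CO₂ (g/mi) ≈ 350; below-median vehicle classes: compact, coupe, SUV. Among those, SUV has the highest fuel economy (mpg) (≈ 50).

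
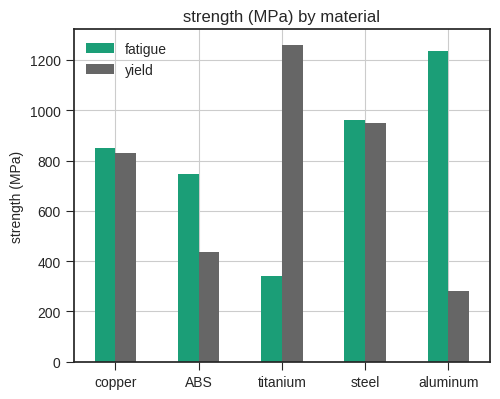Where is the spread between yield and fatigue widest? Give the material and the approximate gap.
aluminum, ≈ 1000 MPa

aluminum: yield ≈ 200, fatigue ≈ 1200 → gap ≈ 1000. Next-largest (titanium) is only ≈ 800.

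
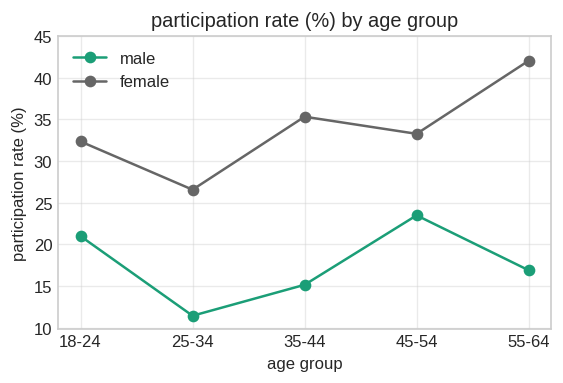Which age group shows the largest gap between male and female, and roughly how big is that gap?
55-64: male ≈ 15, female ≈ 40 → gap ≈ 25. Next-largest (35-44) is only ≈ 20.

55-64, ≈ 25 %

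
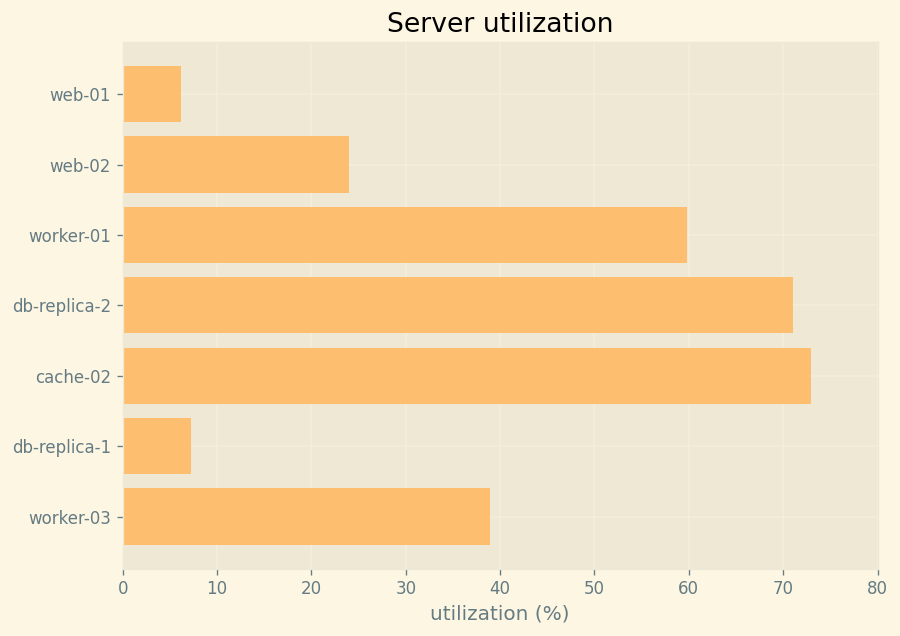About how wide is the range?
≈ 60

Max cache-02 ≈ 70, min web-01 ≈ 10; range ≈ 60.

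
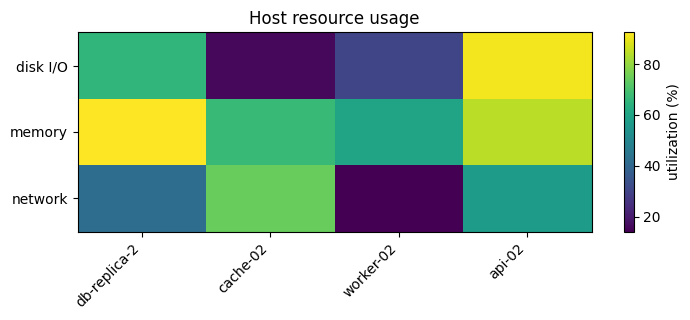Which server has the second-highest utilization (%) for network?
Top 3 for network: cache-02 ≈ 70, api-02 ≈ 60, db-replica-2 ≈ 40.

api-02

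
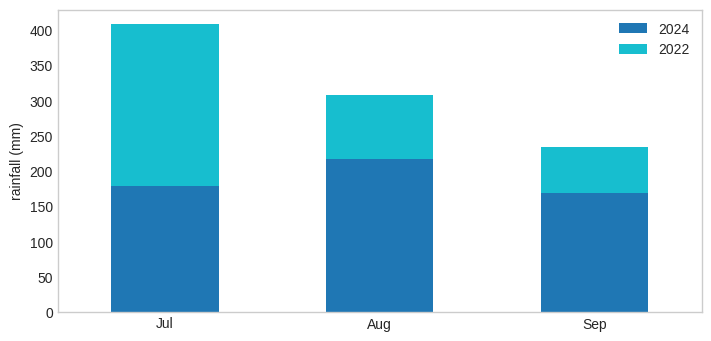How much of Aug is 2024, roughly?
≈ 200

2024 top ≈ 200, bottom ≈ 0; segment ≈ 200.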